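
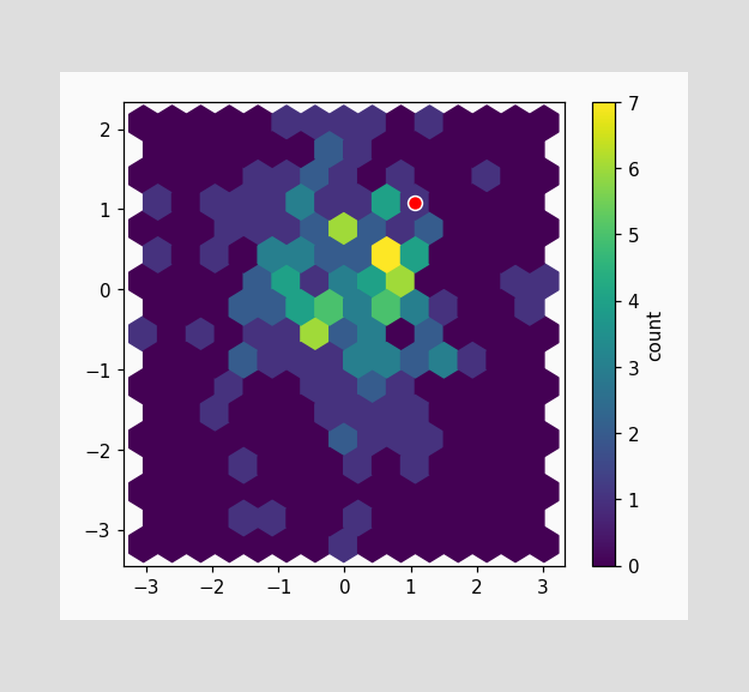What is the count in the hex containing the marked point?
1

The marked hex reads 1 on the colorbar.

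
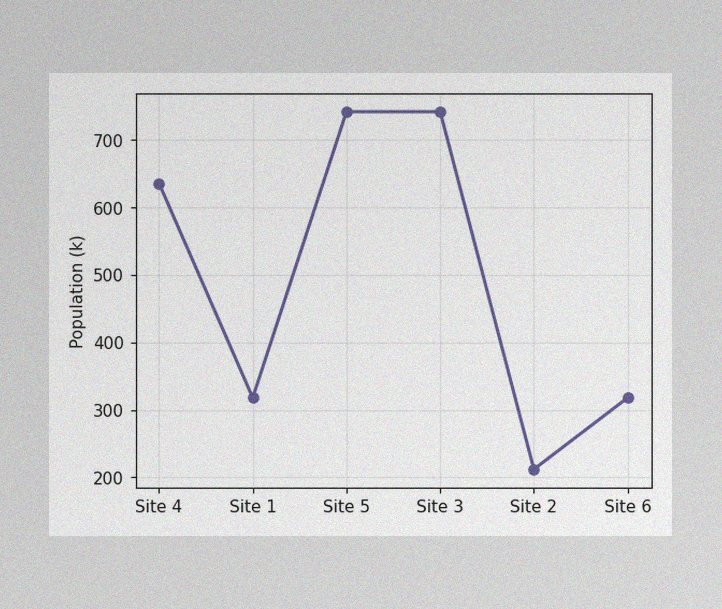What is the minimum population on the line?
212k

The image has some photo noise and uneven lighting. The lowest point is at Site 2, and reading across to the y-axis gives 212k.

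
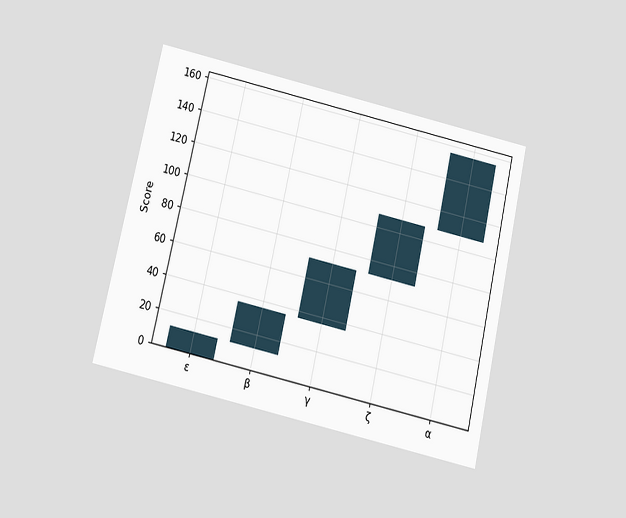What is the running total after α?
156

The chart is tilted about 13° clockwise and viewed slightly from below. After α the running total reaches 156.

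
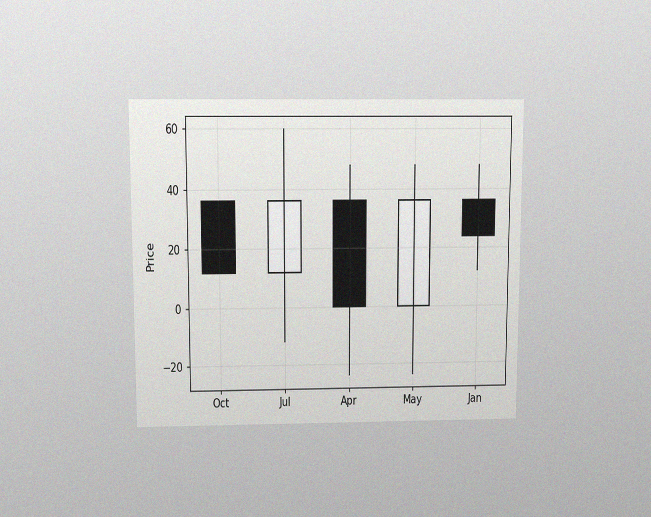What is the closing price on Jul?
36

The chart is viewed slightly from above, with some photo noise. The Jul candle closes at 36.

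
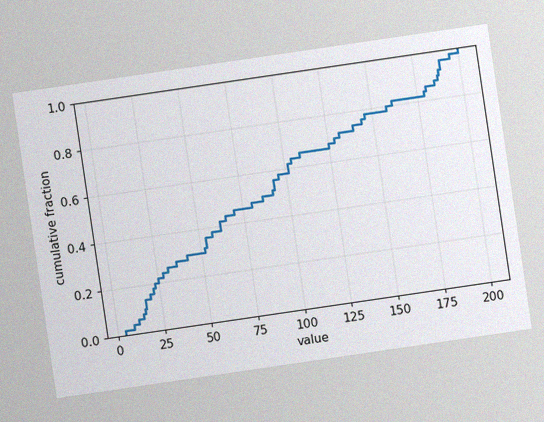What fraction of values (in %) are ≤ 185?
88%

The chart is tilted about 8° counter-clockwise, with some photo noise. At x=185 the ECDF step is at 88%.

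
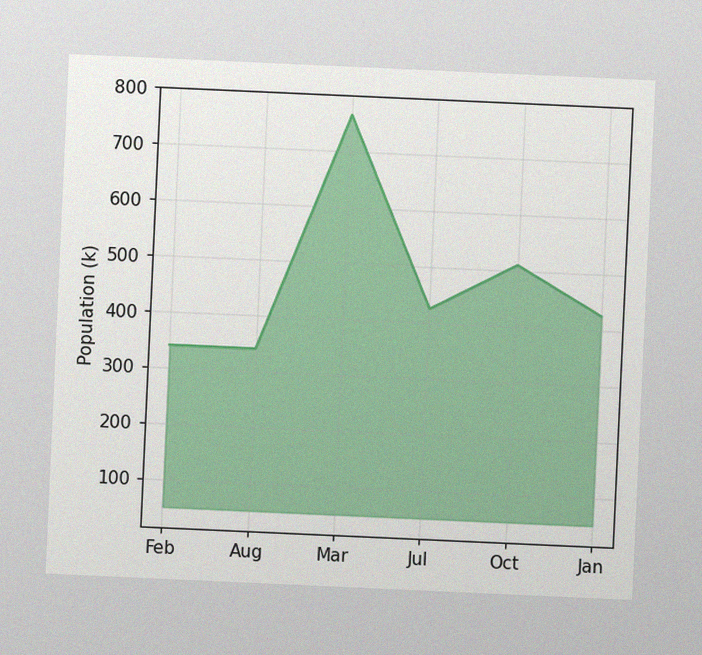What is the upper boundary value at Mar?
The chart is tilted about 3° clockwise, with some photo noise. At Mar the upper boundary is at 765k.

765k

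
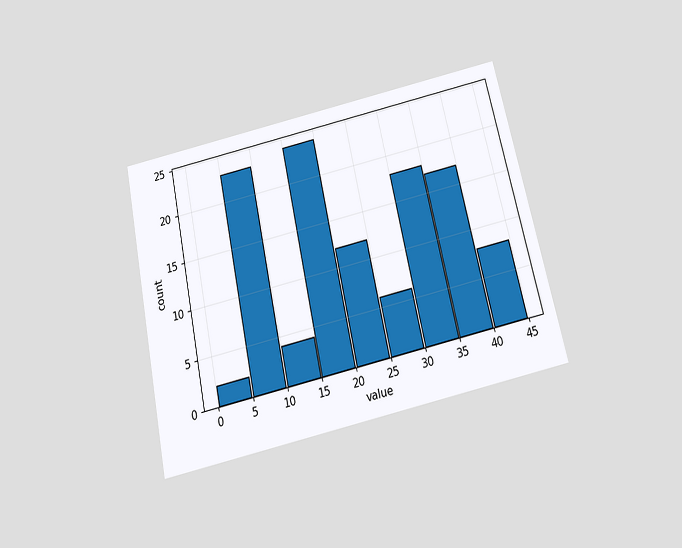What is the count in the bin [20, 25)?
The chart is tilted about 12° counter-clockwise and viewed slightly from below. The [20, 25) bin has height 12.

12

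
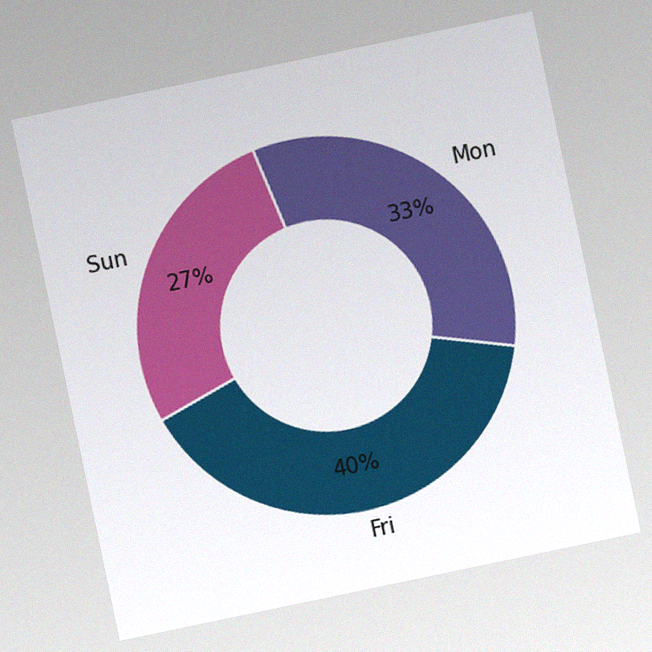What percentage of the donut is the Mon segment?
The chart is tilted about 12° counter-clockwise, with some photo noise. The Mon segment takes up 33% of the ring.

33%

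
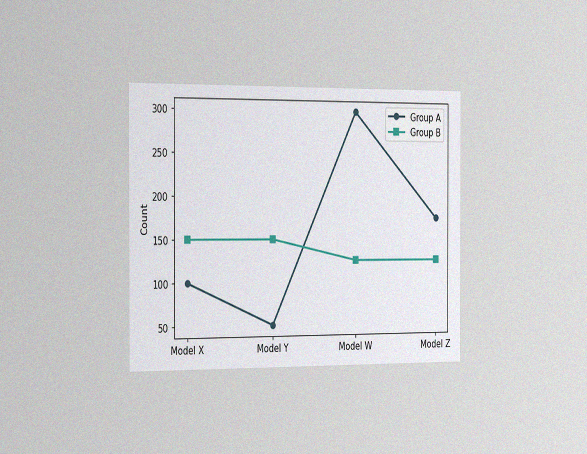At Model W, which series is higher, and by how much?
The chart is viewed slightly from the left, with some photo noise. At Model W, Group A sits above the other line by 175.

Group A, by 175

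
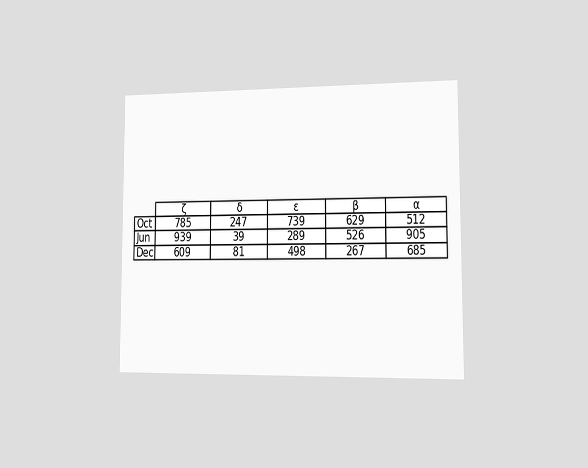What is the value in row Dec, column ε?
498

The chart is viewed slightly from the right. The (Dec, ε) cell reads 498.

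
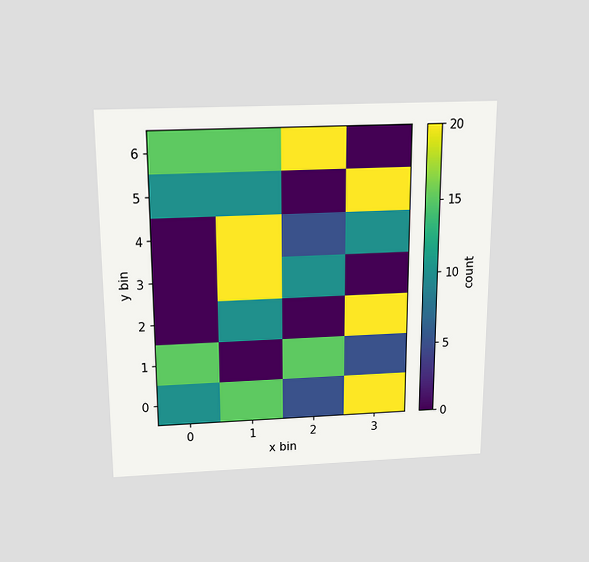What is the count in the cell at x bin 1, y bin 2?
The chart is viewed slightly from above. Matching the cell (1, 2) against the colorbar gives 10.

10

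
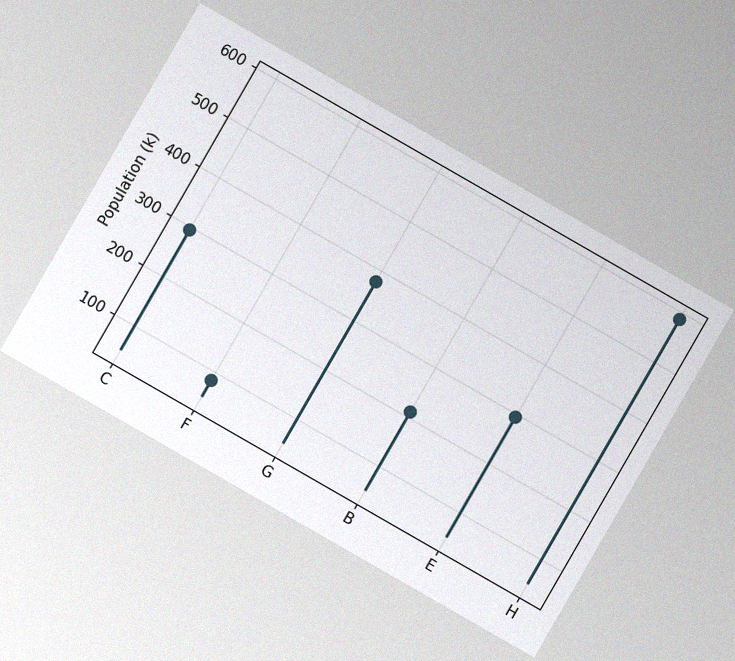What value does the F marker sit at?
The chart is tilted about 30° clockwise, with some photo noise. The F marker sits at 84k.

84k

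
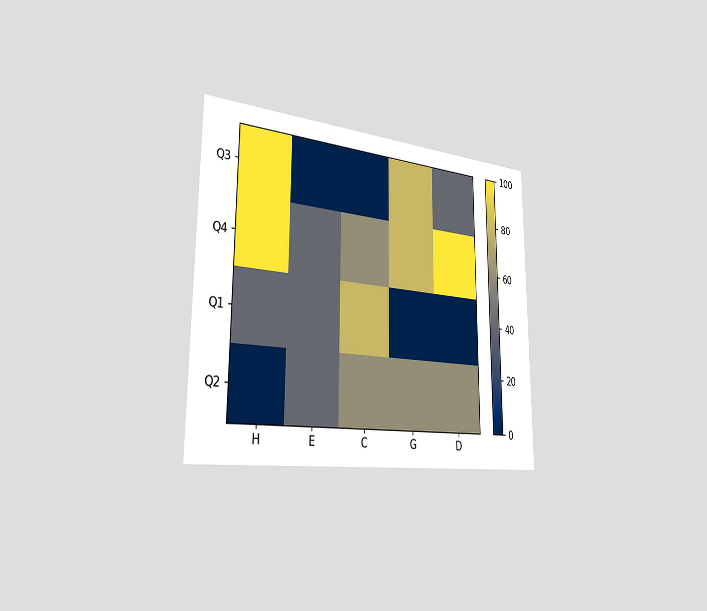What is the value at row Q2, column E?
40

The chart is viewed slightly from the left. Matching cell (Q2, E) against the colorbar gives 40.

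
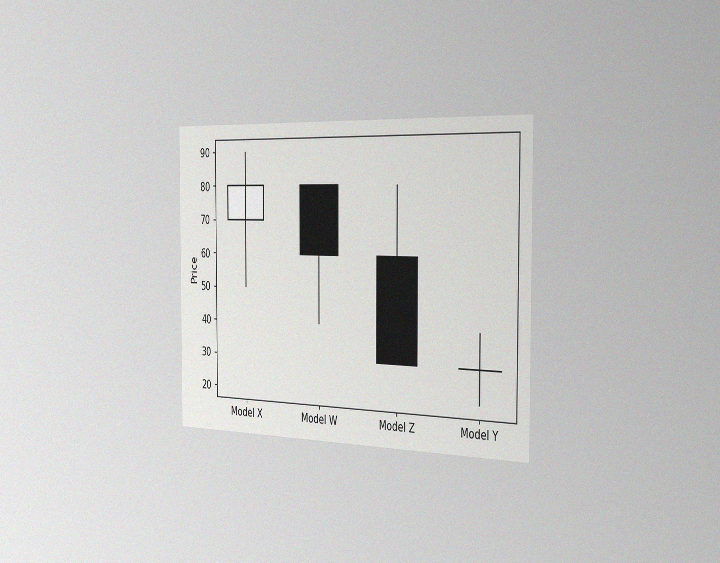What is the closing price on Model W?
60

The chart is viewed slightly from the right, with some photo noise. The Model W candle closes at 60.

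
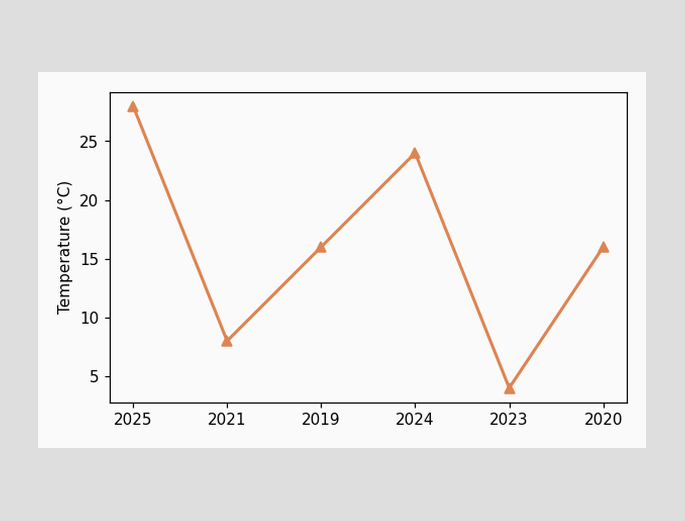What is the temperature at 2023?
4°C

At 2023, the line is at 4°C.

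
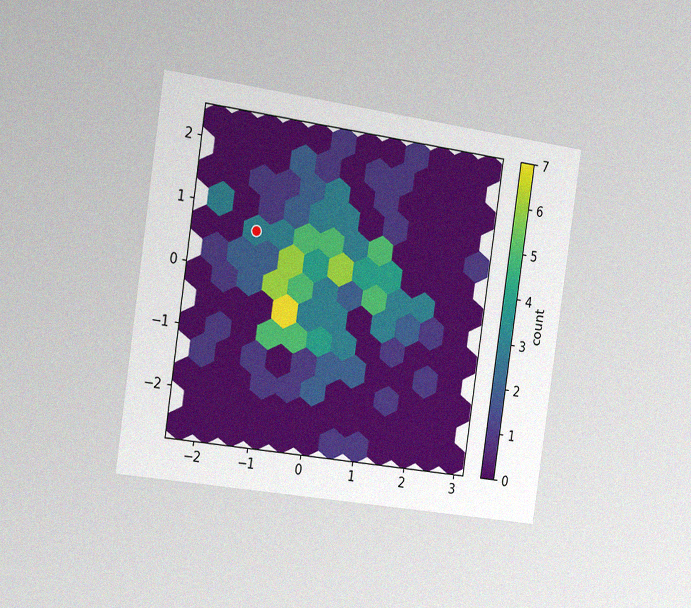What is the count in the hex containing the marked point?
The chart is tilted about 8° clockwise and viewed slightly from the left, with some photo noise. The marked hex reads 3 on the colorbar.

3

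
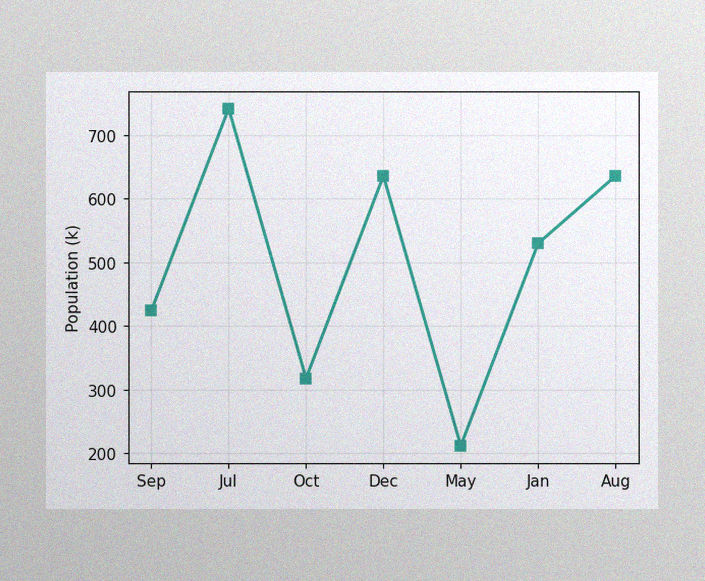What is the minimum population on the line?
The image has some photo noise and uneven lighting. The lowest point is at May, and reading across to the y-axis gives 212k.

212k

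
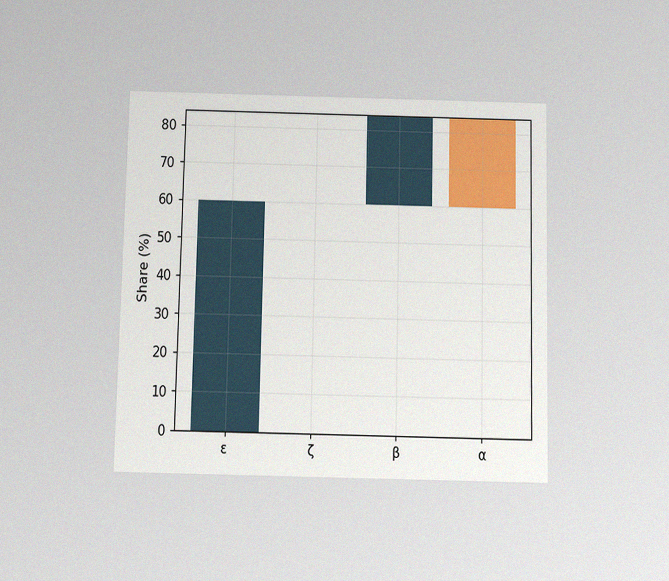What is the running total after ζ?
The chart is viewed slightly from below, with some photo noise. After ζ the running total reaches 60%.

60%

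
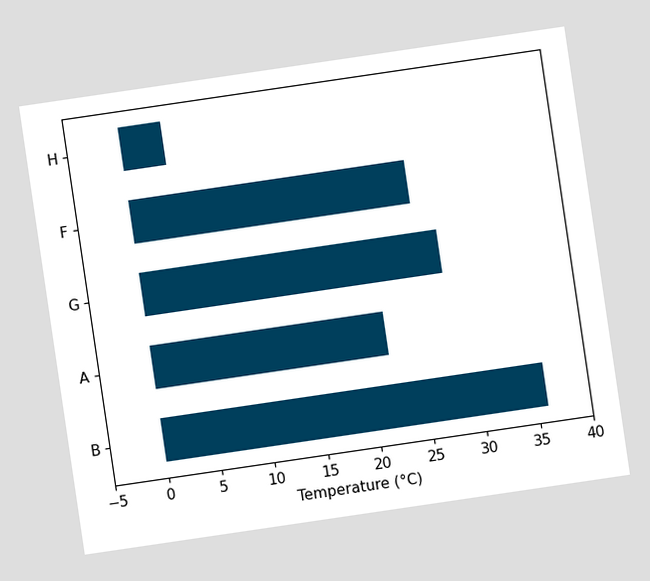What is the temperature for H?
4°C

The chart is tilted about 8° counter-clockwise. Reading along the chart's x-axis, the H bar reaches 4°C.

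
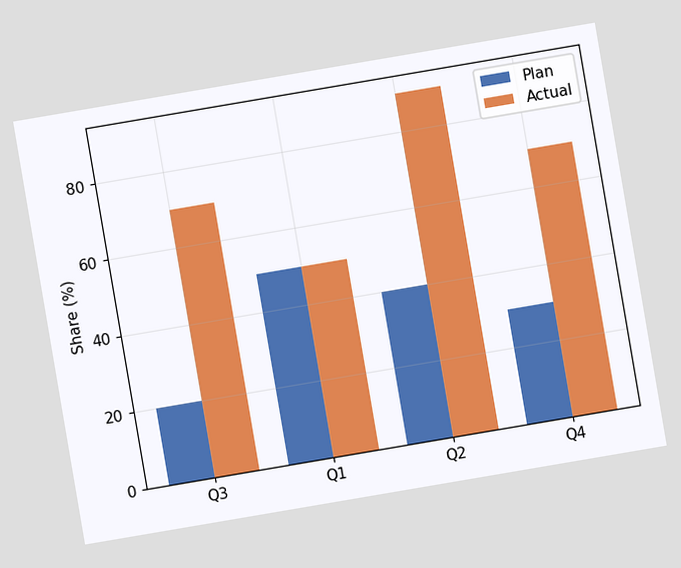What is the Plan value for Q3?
20%

The chart is tilted about 10° counter-clockwise. The Plan bar at Q3 reaches 20% on the y-axis.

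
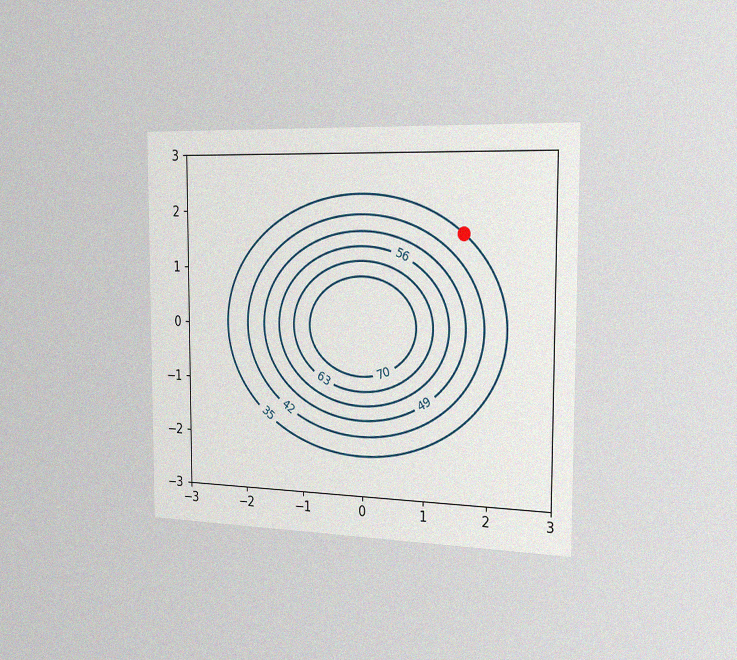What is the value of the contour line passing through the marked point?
35

The chart is viewed slightly from the right, with some photo noise. The marked point sits on the contour labelled 35.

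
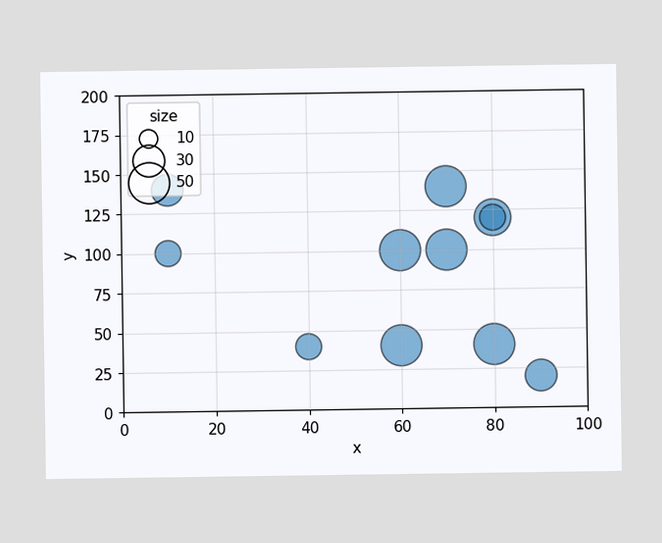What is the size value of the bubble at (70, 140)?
50

Matching the bubble at (70, 140) against the size legend gives 50.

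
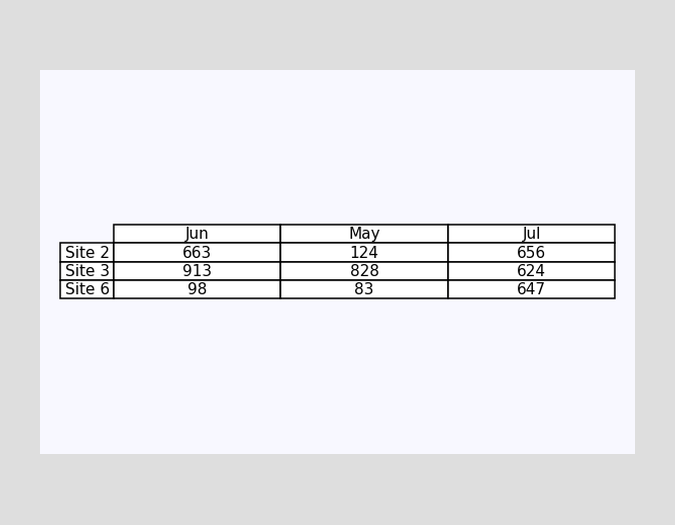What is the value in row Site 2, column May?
The (Site 2, May) cell reads 124.

124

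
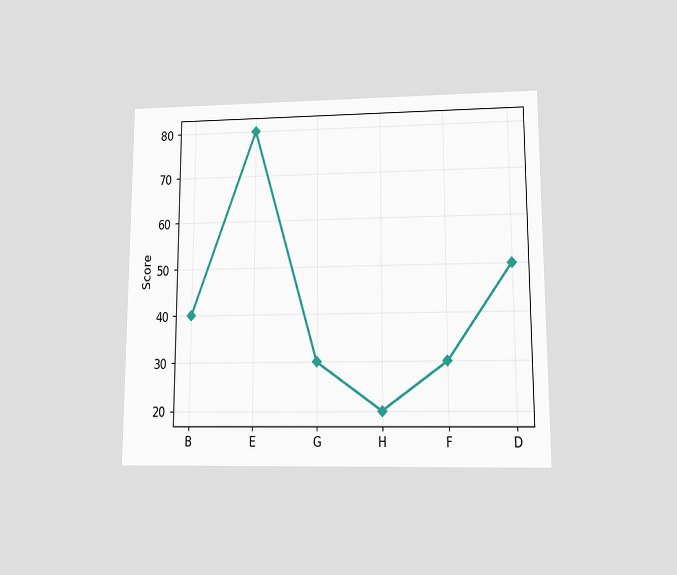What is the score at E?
The chart is viewed at a slight angle. At E, the line is at 80.

80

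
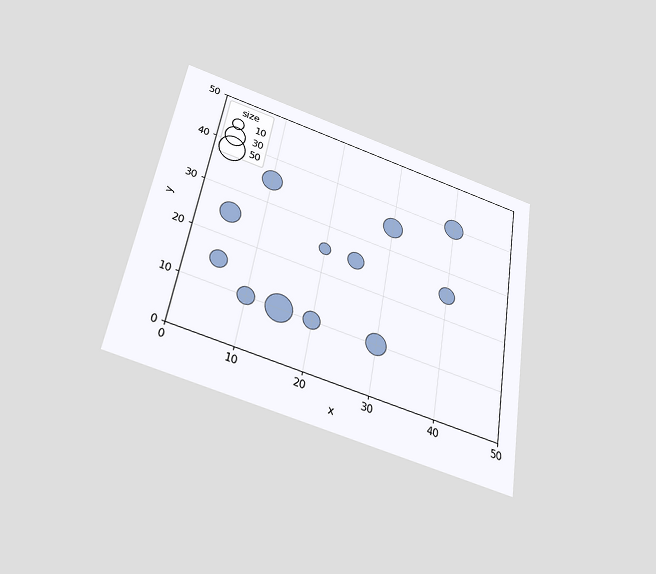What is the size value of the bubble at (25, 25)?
20

The chart is tilted about 10° clockwise and viewed slightly from below. Matching the bubble at (25, 25) against the size legend gives 20.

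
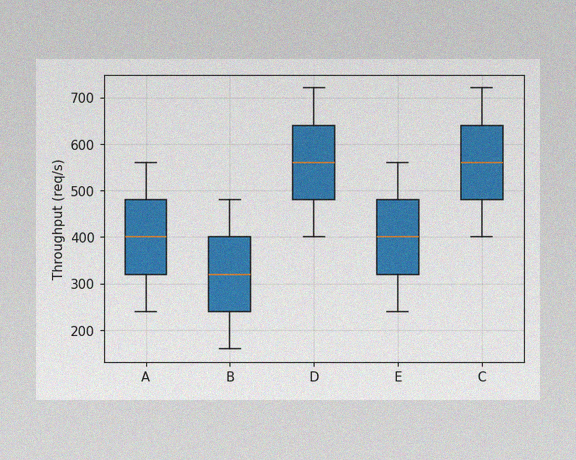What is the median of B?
The image has some photo noise and uneven lighting. The median line in the B box sits at 320req/s.

320req/s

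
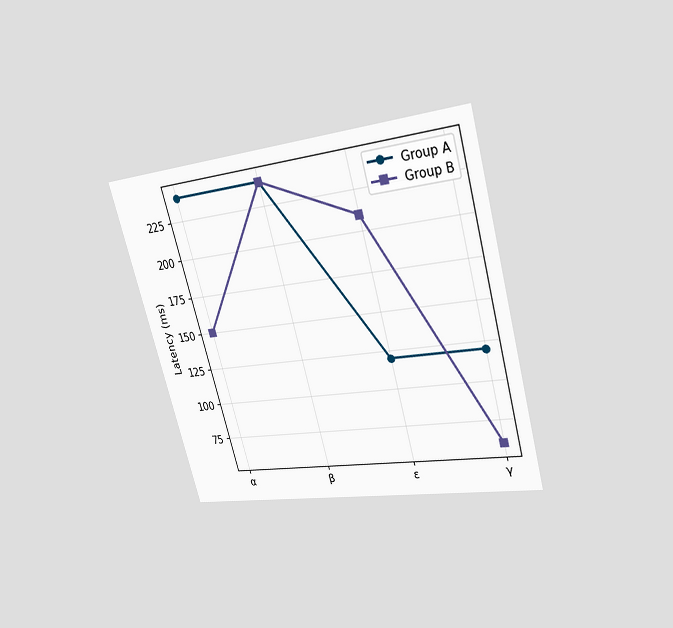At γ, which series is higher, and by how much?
Group A, by 60ms

The chart is tilted about 15° counter-clockwise and viewed at a slight angle. At γ, Group A sits above the other line by 60ms.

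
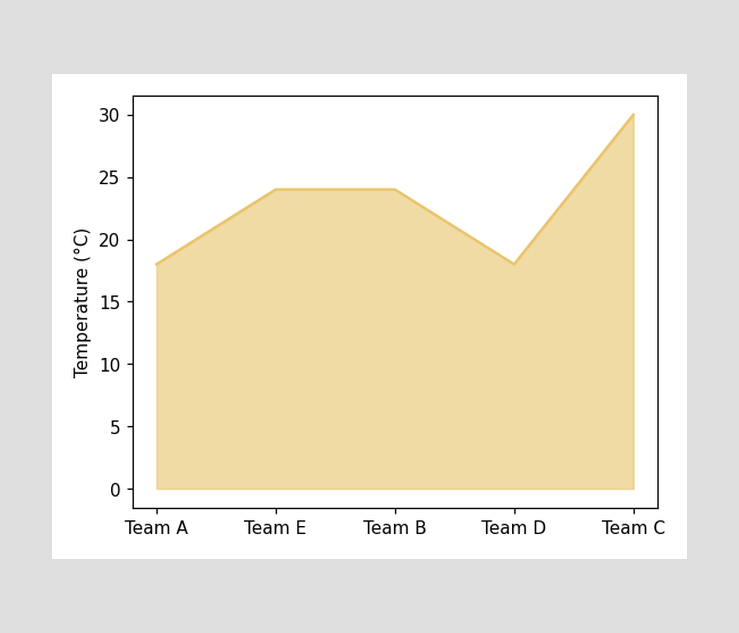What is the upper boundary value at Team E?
At Team E the upper boundary is at 24°C.

24°C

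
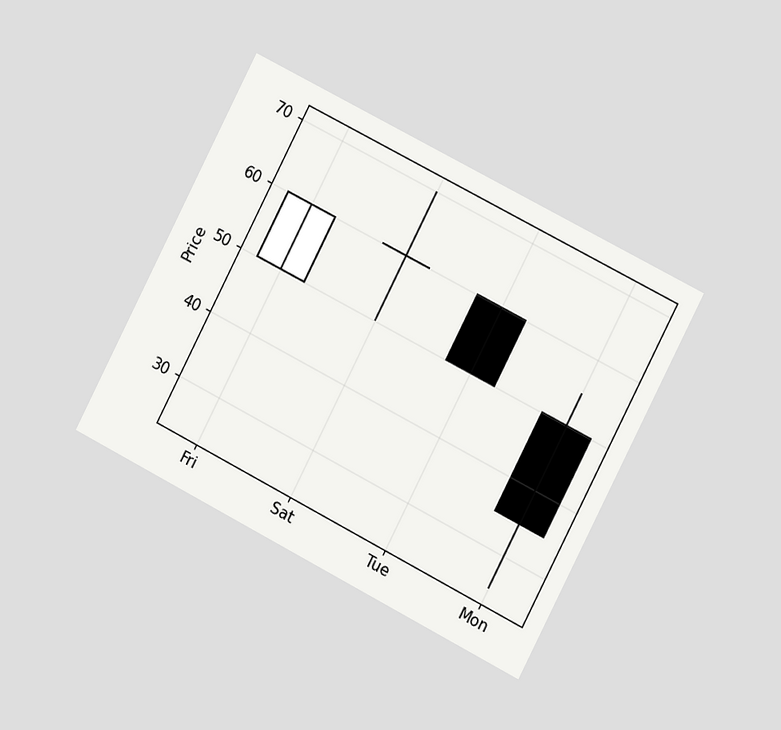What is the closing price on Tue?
50

The chart is tilted about 27° clockwise and viewed slightly from the right. The Tue candle closes at 50.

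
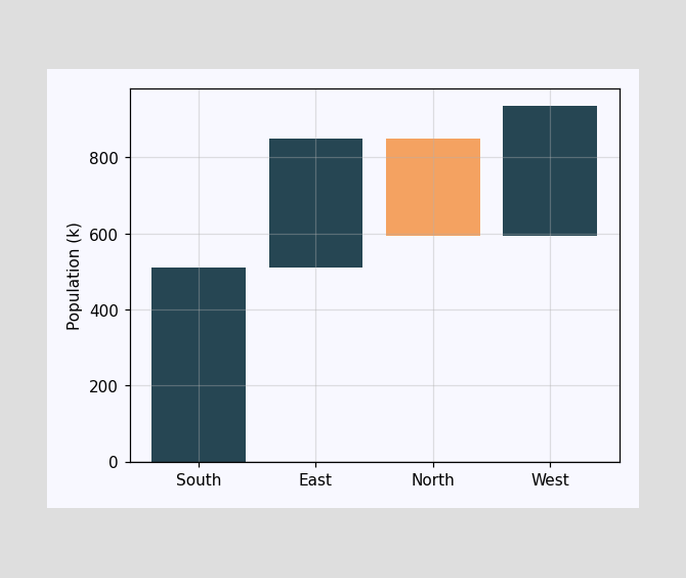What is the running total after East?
After East the running total reaches 850k.

850k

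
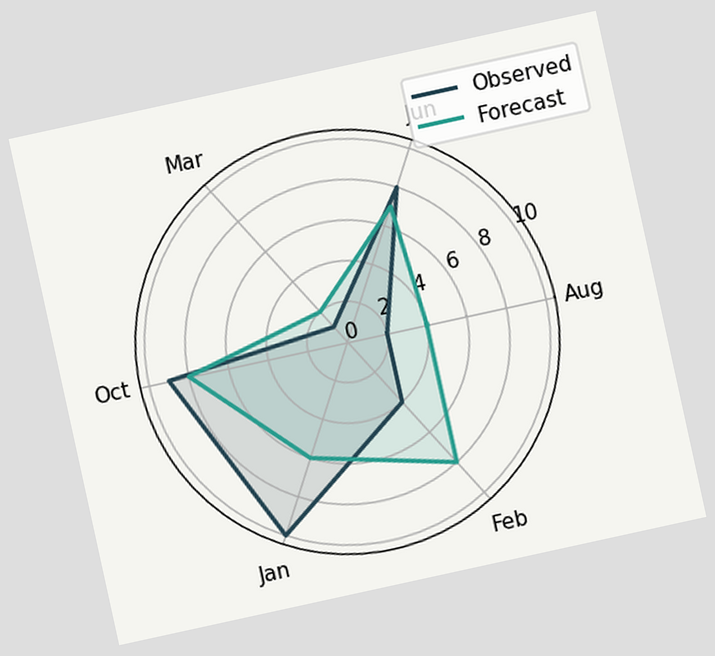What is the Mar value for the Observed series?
The chart is tilted about 12° counter-clockwise. On the Mar axis, Observed reaches 1.

1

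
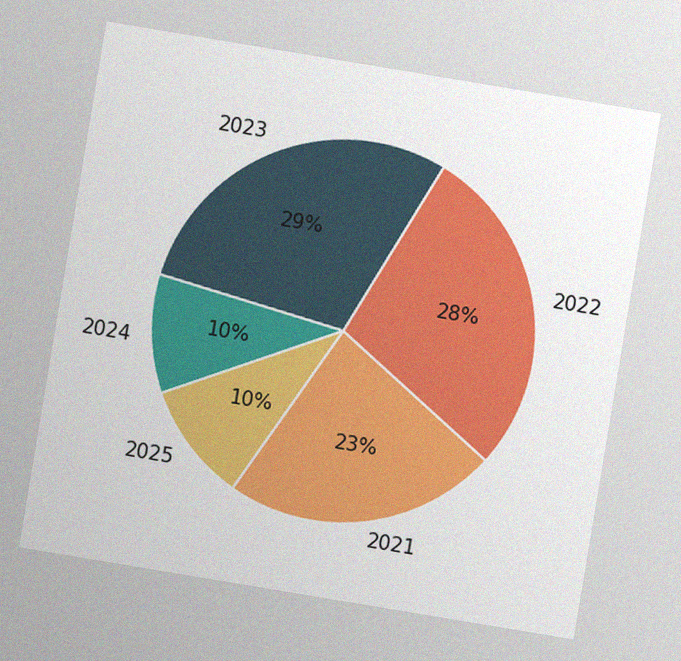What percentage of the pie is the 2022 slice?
28%

The chart is tilted about 9° clockwise, with some photo noise. The 2022 slice takes up 28% of the pie.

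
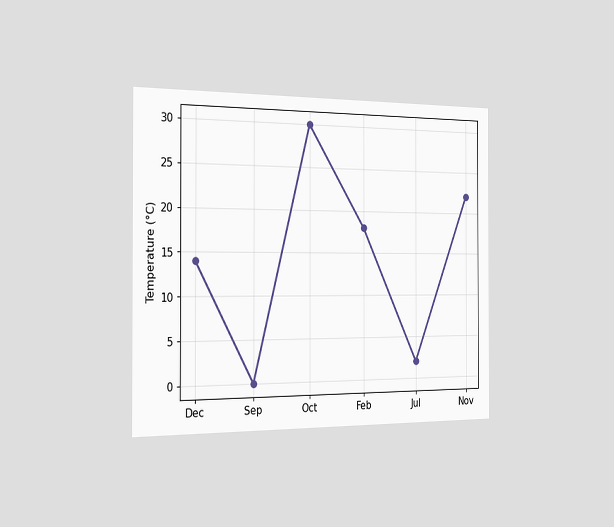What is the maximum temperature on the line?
30°C

The chart is viewed slightly from the left. The highest point is at Oct, and reading across to the y-axis gives 30°C.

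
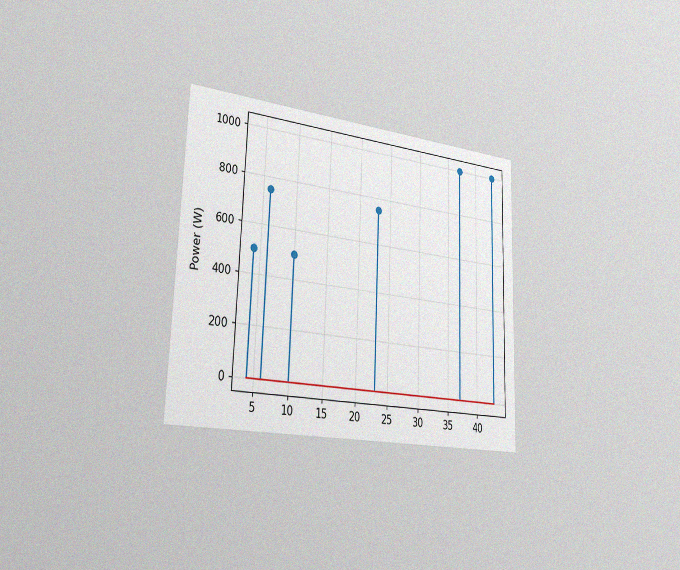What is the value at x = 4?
The chart is tilted about 2° clockwise and viewed slightly from the left, with some photo noise. The stem at x=4 reaches 500W.

500W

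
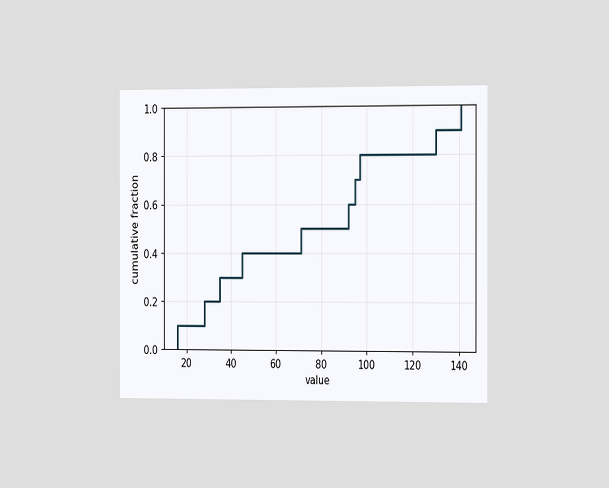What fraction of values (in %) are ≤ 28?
20%

The chart is viewed slightly from the right. At x=28 the ECDF step is at 20%.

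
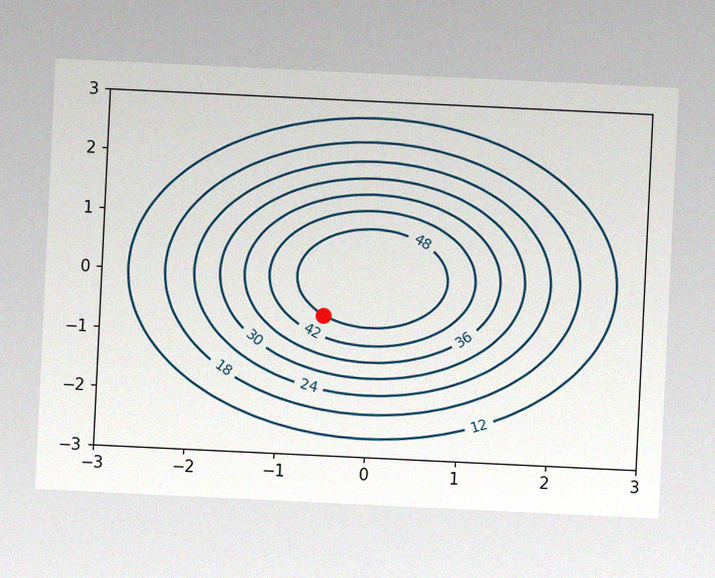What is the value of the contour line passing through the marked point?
48

The chart is tilted about 3° clockwise, with some photo noise. The marked point sits on the contour labelled 48.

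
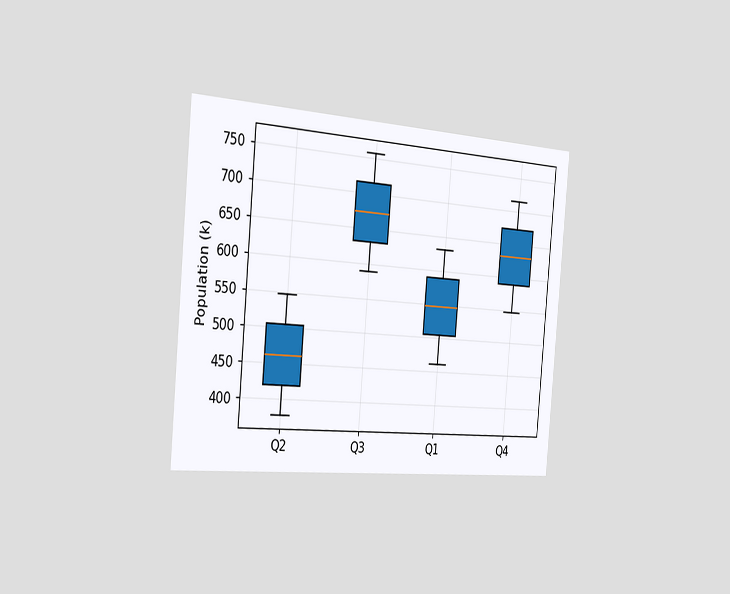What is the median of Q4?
The chart is tilted about 5° clockwise and viewed slightly from the left. The median line in the Q4 box sits at 630k.

630k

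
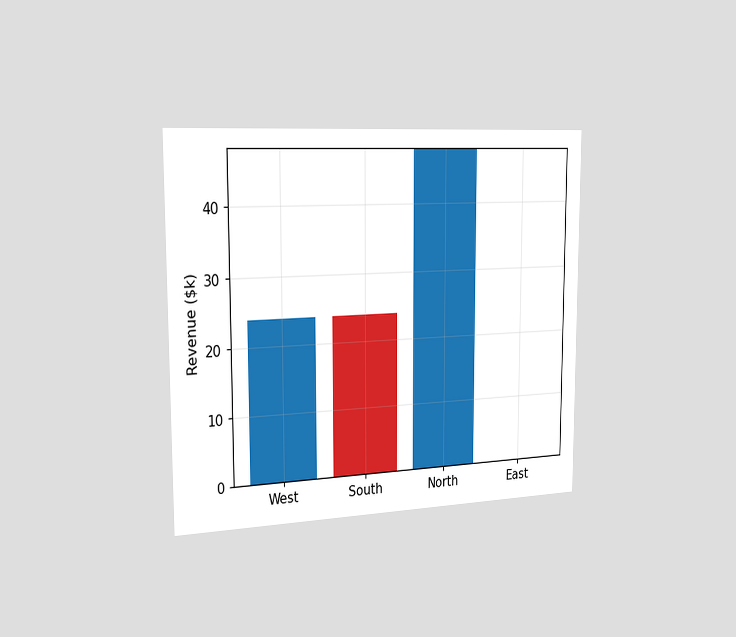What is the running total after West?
The chart is viewed slightly from the left. After West the running total reaches $24k.

$24k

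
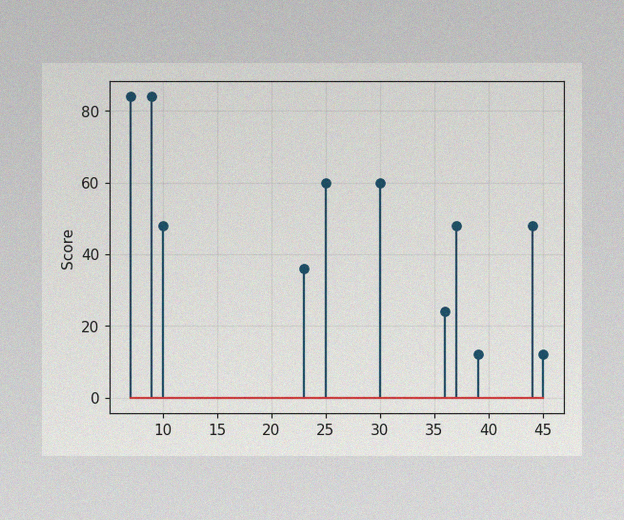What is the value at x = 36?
The image has some photo noise and uneven lighting. The stem at x=36 reaches 24.

24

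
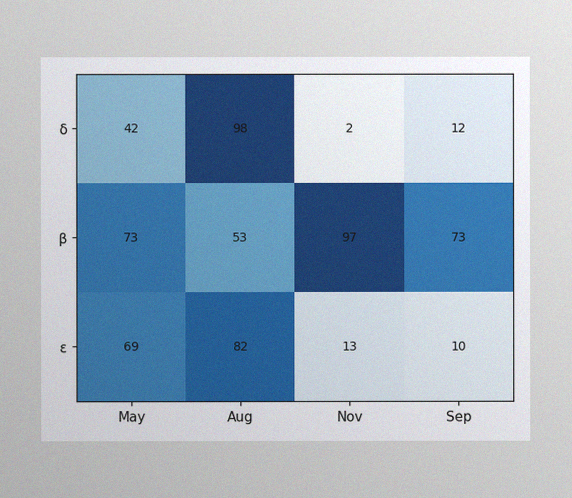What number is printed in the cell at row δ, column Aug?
98

The image has some photo noise and uneven lighting. The (δ, Aug) cell reads 98.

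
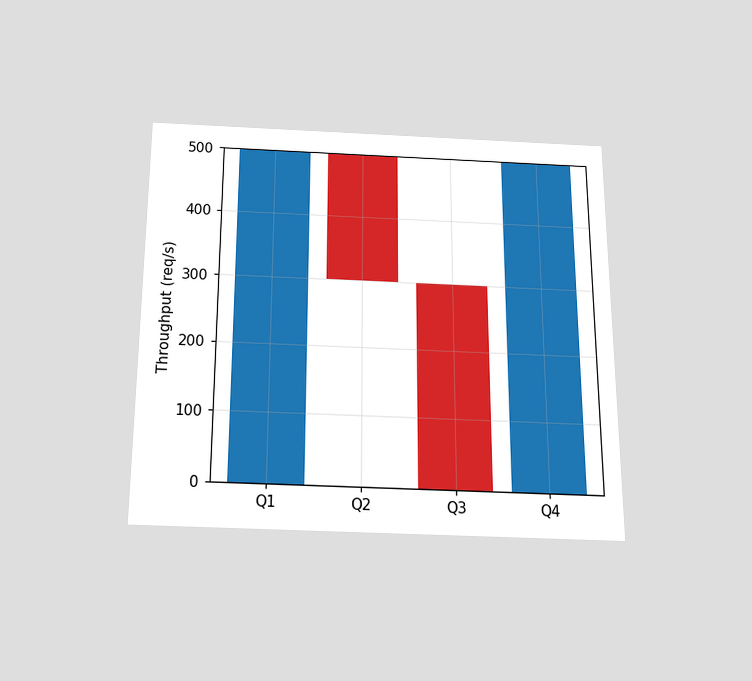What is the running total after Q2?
The chart is viewed slightly from below. After Q2 the running total reaches 300req/s.

300req/s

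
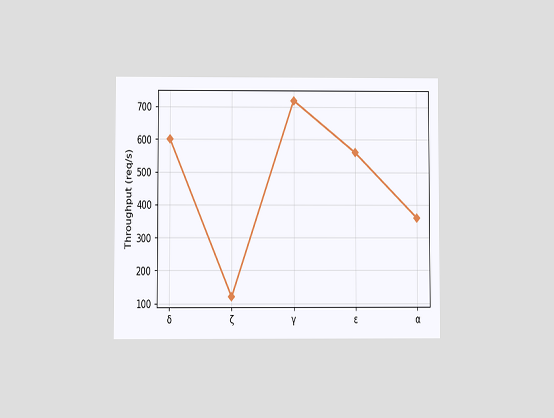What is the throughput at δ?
600req/s

The chart is viewed at a slight angle. At δ, the line is at 600req/s.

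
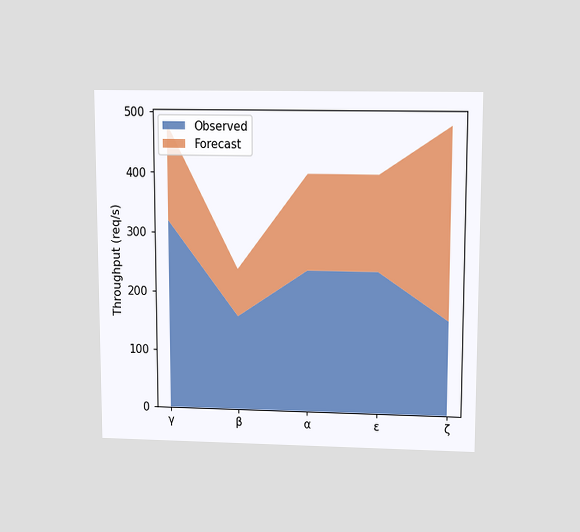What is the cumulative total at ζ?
480req/s

The chart is viewed slightly from above. The stacked total at ζ reaches 480req/s.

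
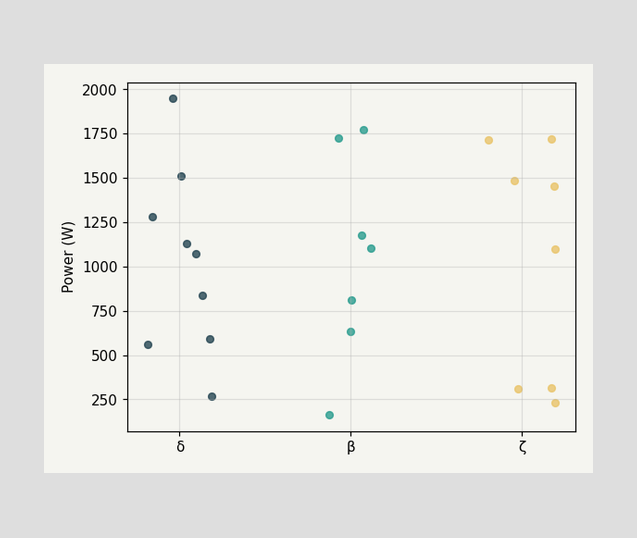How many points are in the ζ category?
8

Counting the markers in the ζ column gives 8.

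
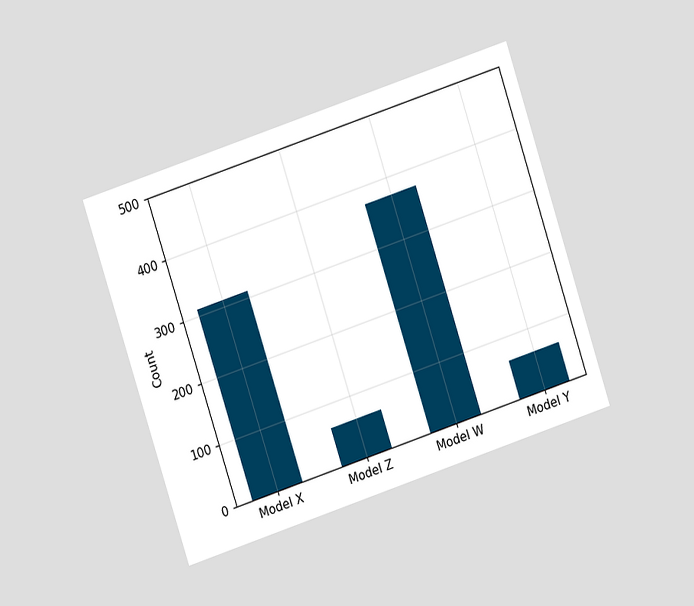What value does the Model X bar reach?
310

The chart is tilted about 18° counter-clockwise and viewed at a slight angle. Reading along the chart's y-axis, the Model X bar reaches 310.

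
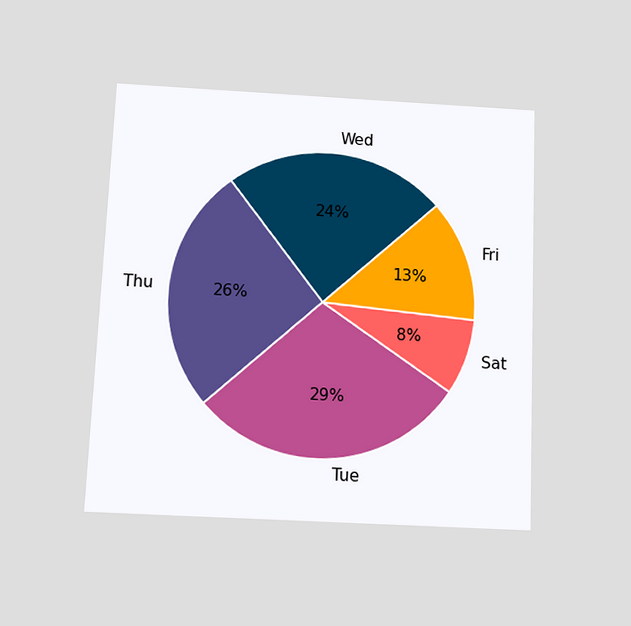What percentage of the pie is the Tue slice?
The chart is tilted about 2° clockwise and viewed slightly from below. The Tue slice takes up 29% of the pie.

29%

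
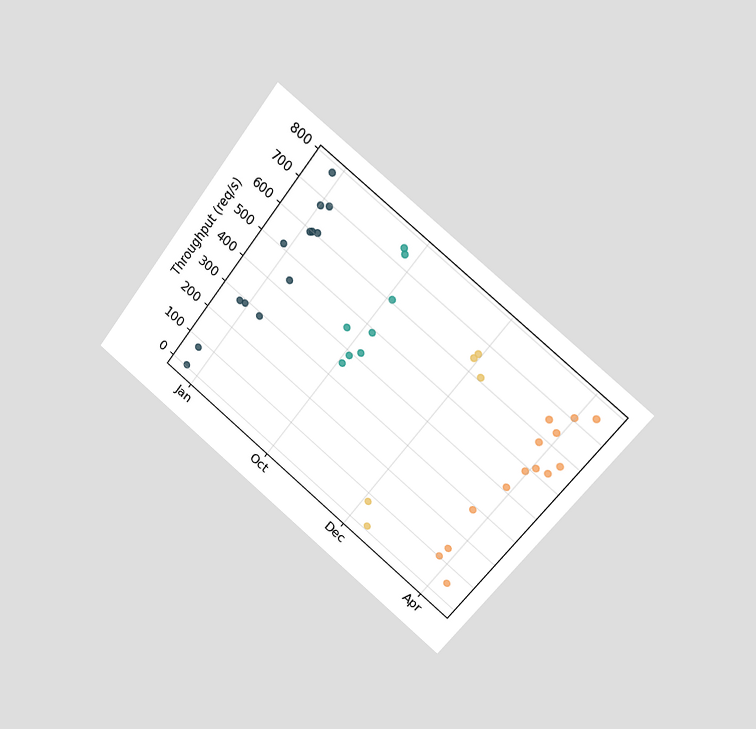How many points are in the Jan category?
13

The chart is tilted about 38° clockwise and viewed at a slight angle. Counting the markers in the Jan column gives 13.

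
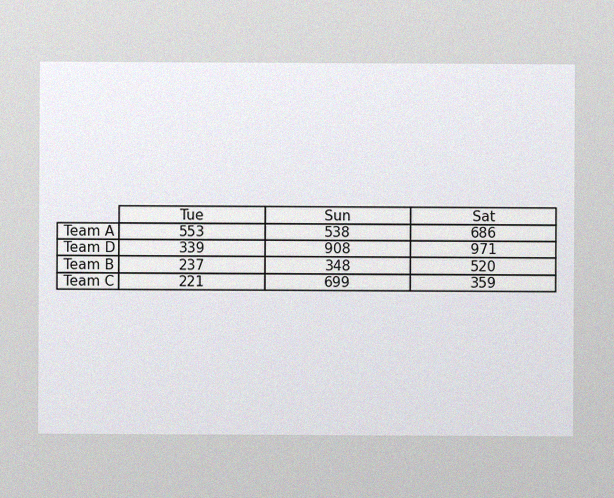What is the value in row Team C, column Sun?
699

The image has some photo noise and uneven lighting. The (Team C, Sun) cell reads 699.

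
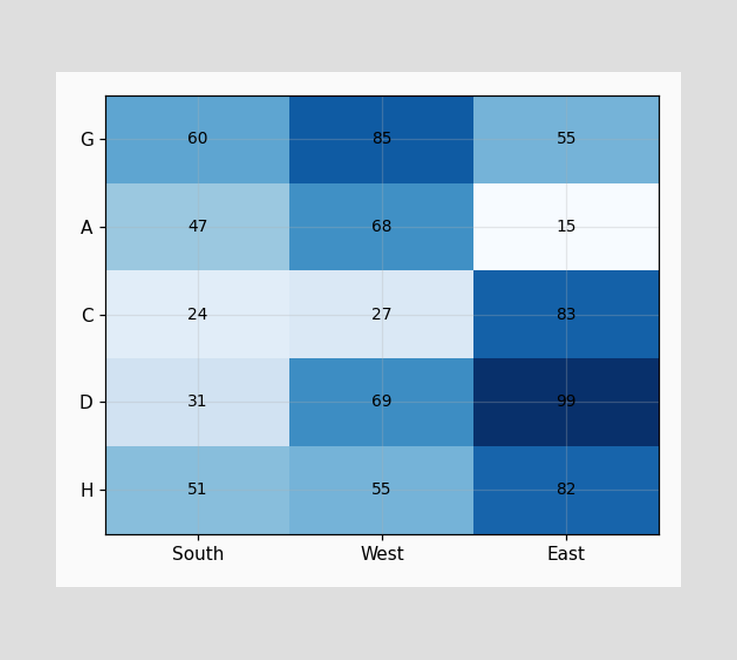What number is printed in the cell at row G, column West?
The (G, West) cell reads 85.

85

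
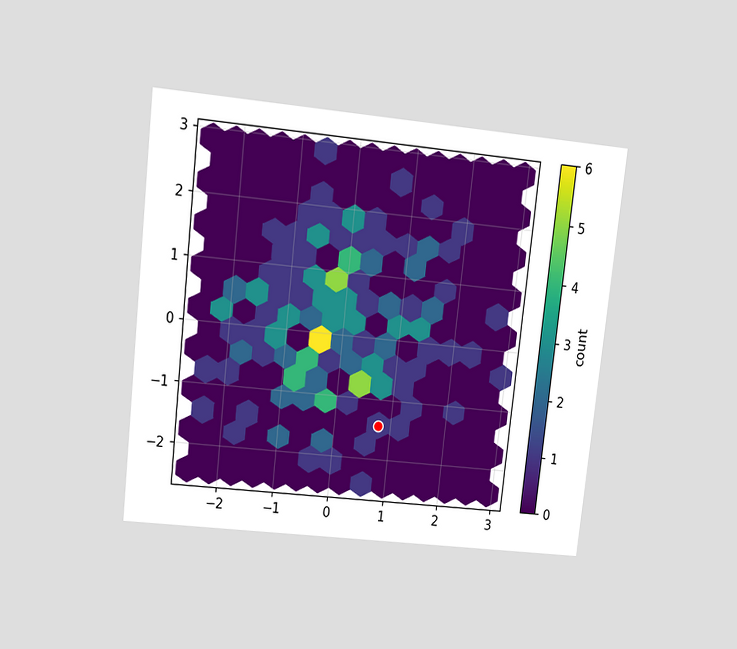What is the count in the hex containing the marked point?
The chart is tilted about 6° clockwise and viewed at a slight angle. The marked hex reads 1 on the colorbar.

1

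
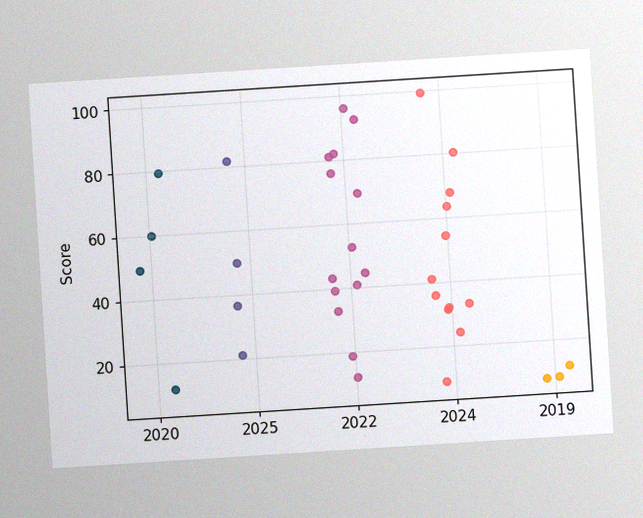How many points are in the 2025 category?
4

The chart is tilted about 4° counter-clockwise, with some photo noise. Counting the markers in the 2025 column gives 4.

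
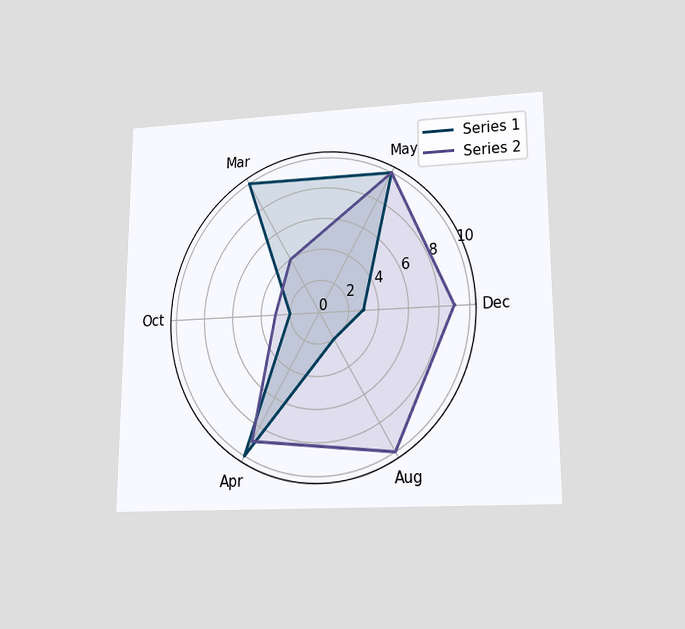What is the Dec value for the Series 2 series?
9

The chart is viewed at a slight angle. On the Dec axis, Series 2 reaches 9.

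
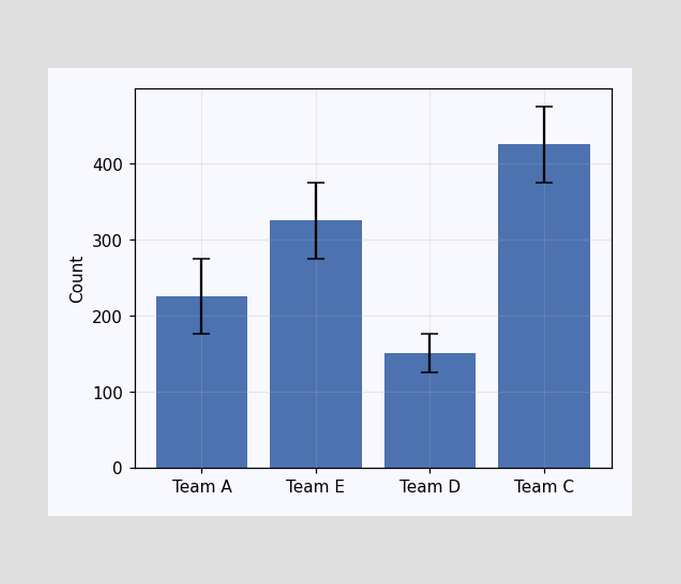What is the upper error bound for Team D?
The Team D bar's upper whisker reaches 175.

175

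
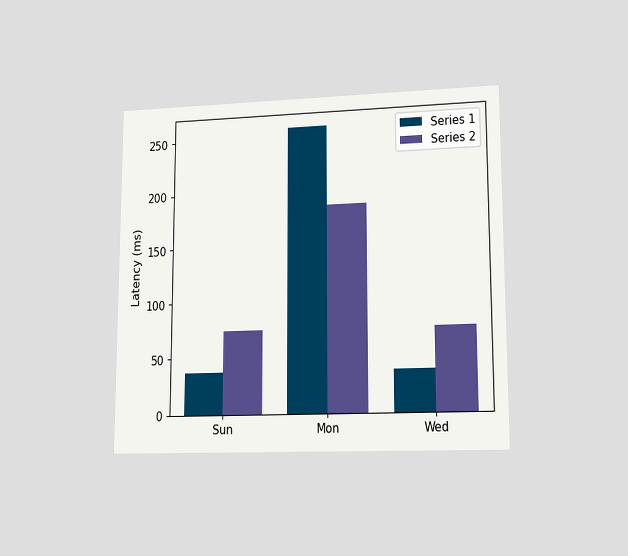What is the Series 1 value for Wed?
37ms

The chart is viewed at a slight angle. The Series 1 bar at Wed reaches 37ms on the y-axis.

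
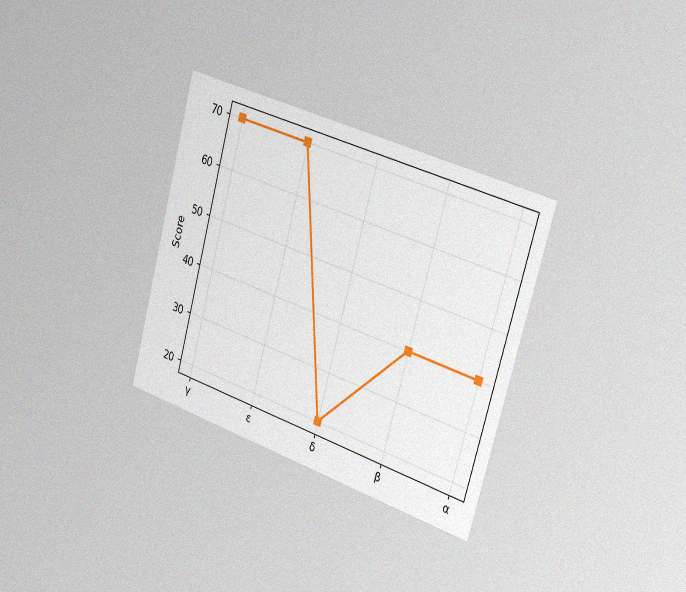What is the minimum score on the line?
The chart is tilted about 16° clockwise and viewed slightly from the right, with some photo noise. The lowest point is at δ, and reading across to the y-axis gives 20.

20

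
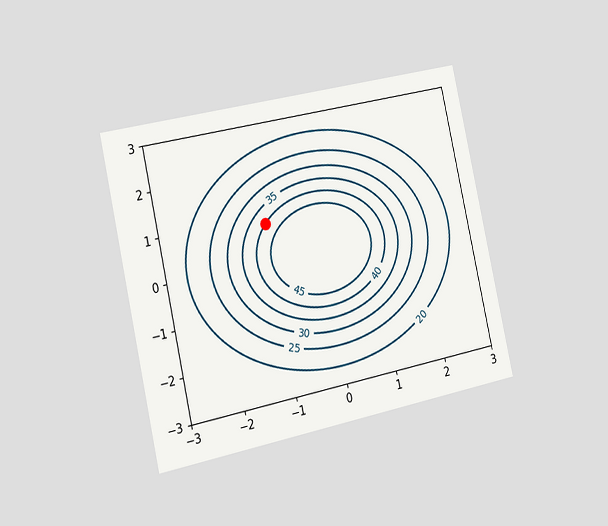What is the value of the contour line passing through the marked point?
The chart is tilted about 12° counter-clockwise and viewed slightly from the left. The marked point sits on the contour labelled 40.

40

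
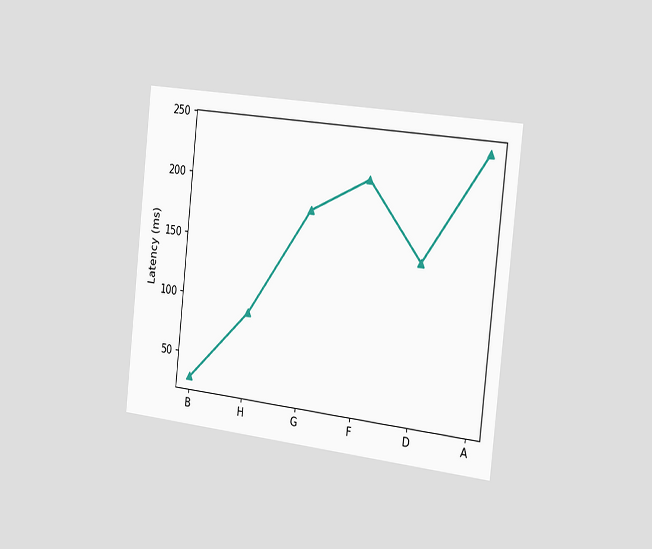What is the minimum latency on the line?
The chart is tilted about 6° clockwise and viewed slightly from the right. The lowest point is at B, and reading across to the y-axis gives 30ms.

30ms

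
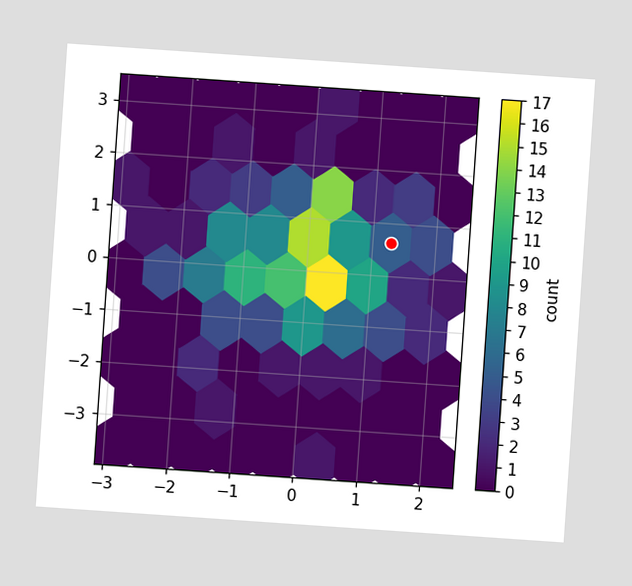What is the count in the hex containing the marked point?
The chart is tilted about 4° clockwise. The marked hex reads 5 on the colorbar.

5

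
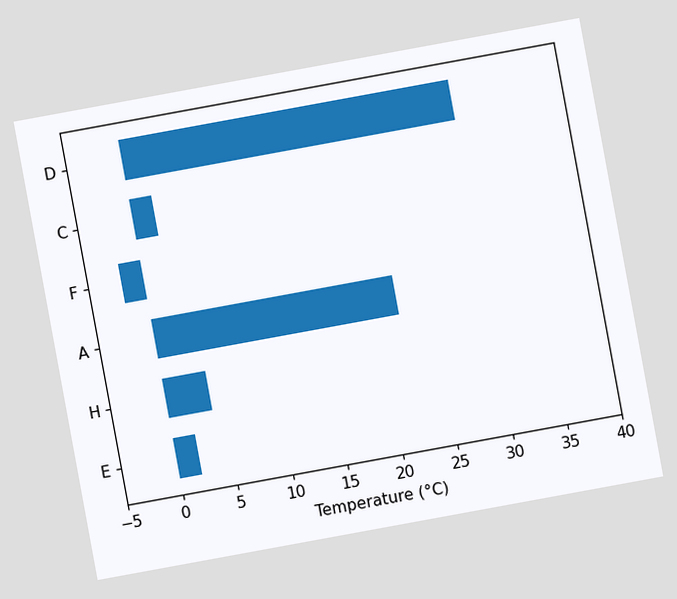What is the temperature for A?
The chart is tilted about 10° counter-clockwise. Reading along the chart's x-axis, the A bar reaches 22°C.

22°C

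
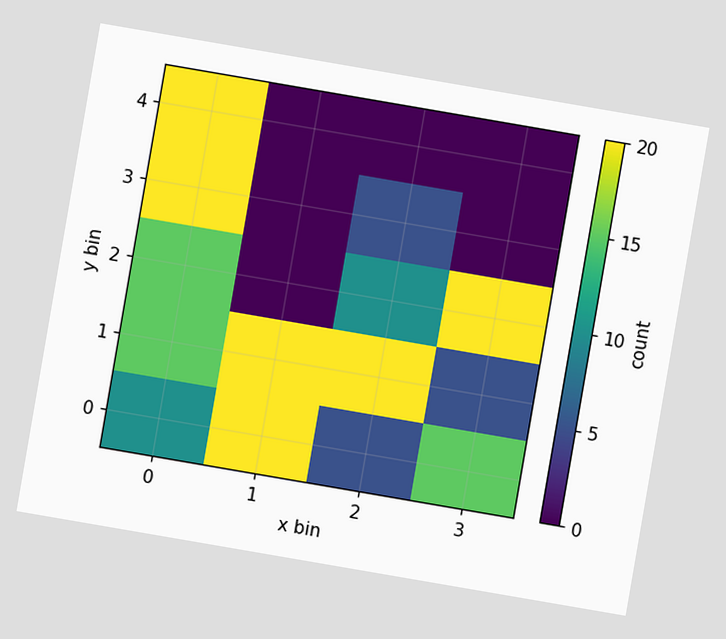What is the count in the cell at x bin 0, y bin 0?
The chart is tilted about 10° clockwise. Matching the cell (0, 0) against the colorbar gives 10.

10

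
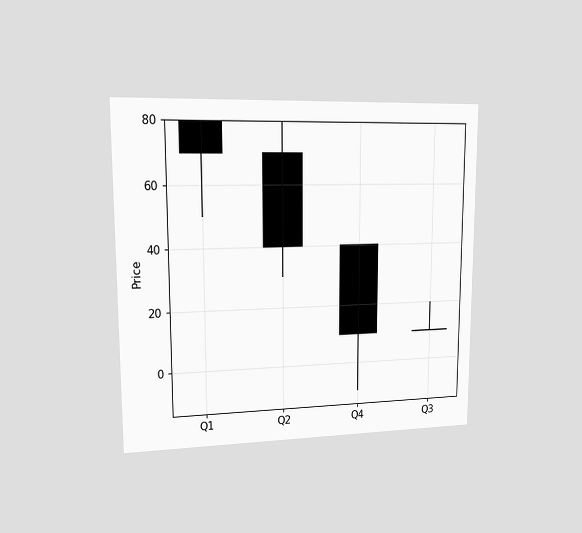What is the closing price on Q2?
The chart is viewed slightly from the left. The Q2 candle closes at 40.

40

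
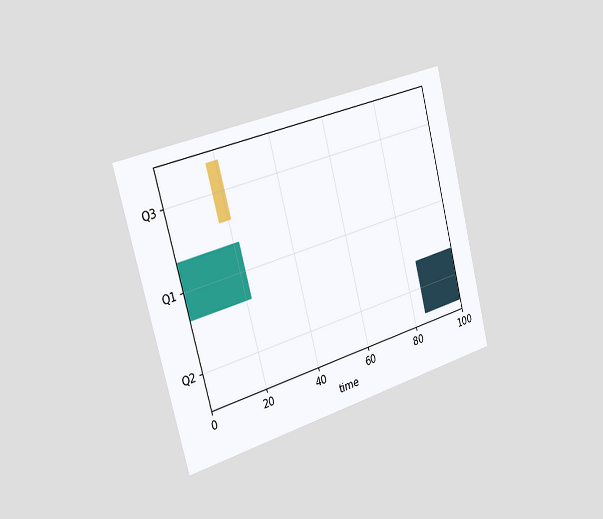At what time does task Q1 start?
0

The chart is tilted about 15° counter-clockwise and viewed slightly from the left. The Q1 bar begins at t=0.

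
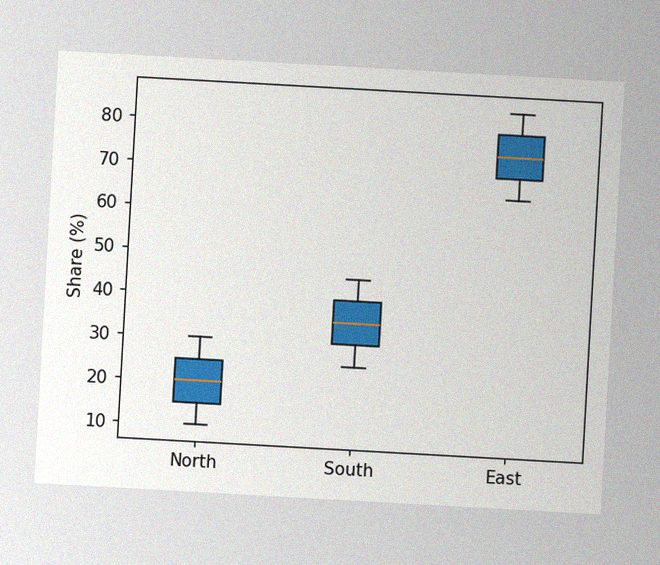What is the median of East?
The chart is tilted about 3° clockwise, with some photo noise. The median line in the East box sits at 75%.

75%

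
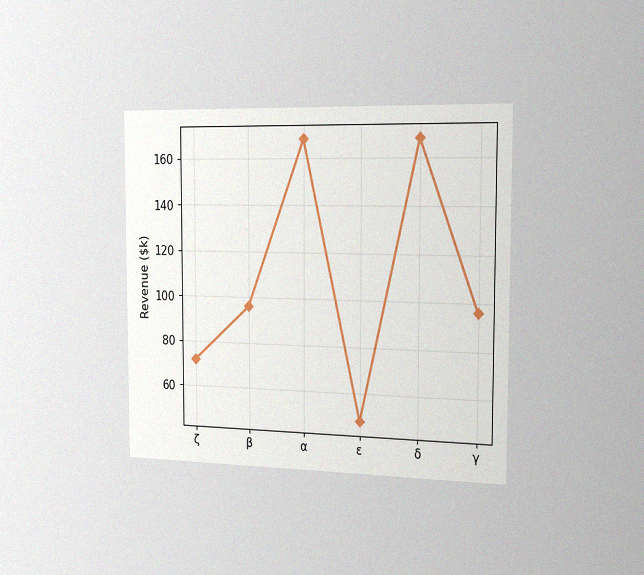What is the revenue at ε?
The chart is viewed slightly from the right, with some photo noise. At ε, the line is at $48k.

$48k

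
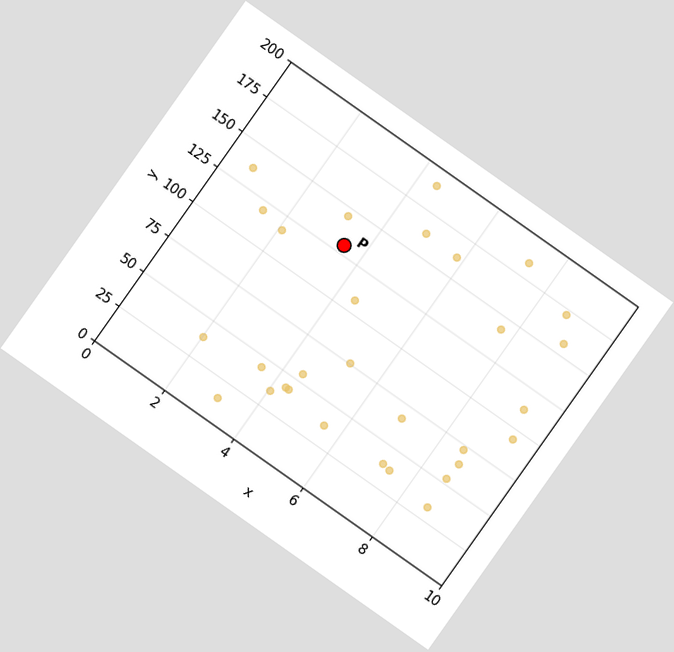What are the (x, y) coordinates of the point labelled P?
The chart is tilted about 35° clockwise. Following the gridlines from P to each axis, P sits at (3.5, 130).

(3.5, 130)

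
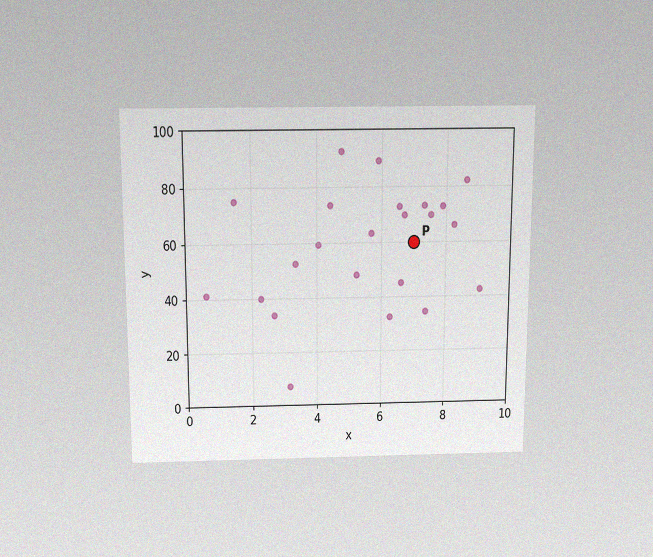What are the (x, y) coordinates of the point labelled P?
(7, 60)

The chart is viewed slightly from above, with some photo noise. Following the gridlines from P to each axis, P sits at (7, 60).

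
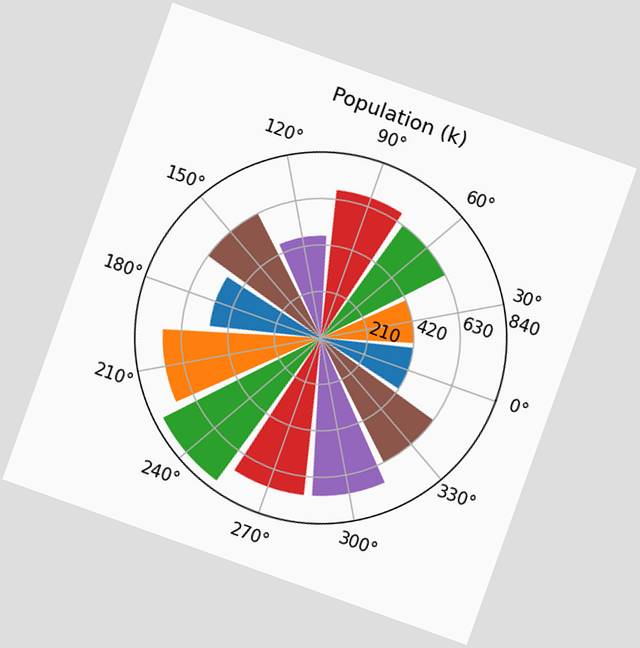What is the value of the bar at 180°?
504k

The chart is tilted about 20° clockwise. The bar at 180° reaches 504k on the radial axis.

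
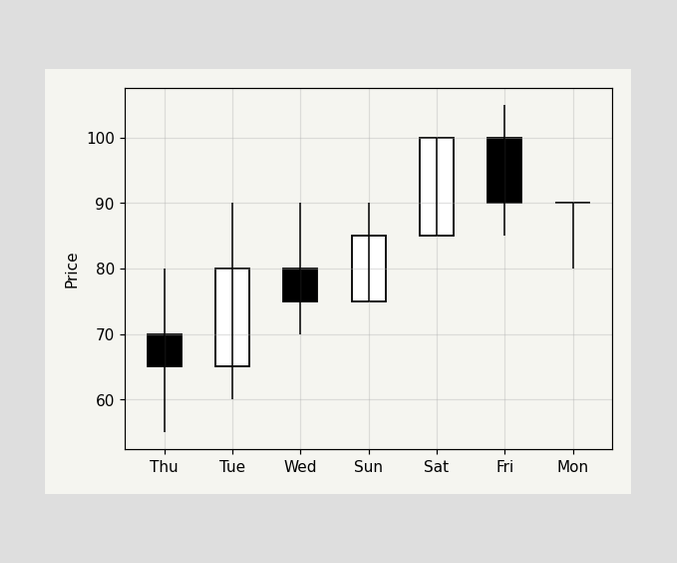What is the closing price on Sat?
The Sat candle closes at 100.

100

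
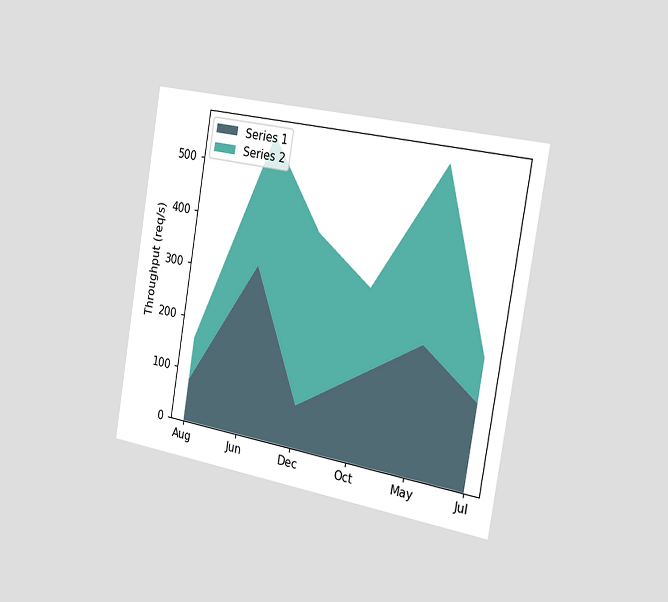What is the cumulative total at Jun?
560req/s

The chart is tilted about 9° clockwise and viewed slightly from the right. The stacked total at Jun reaches 560req/s.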